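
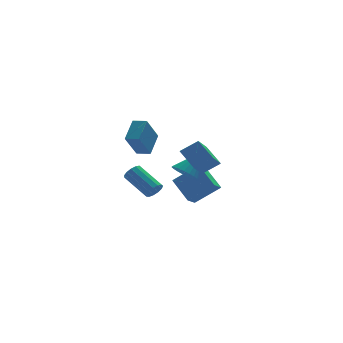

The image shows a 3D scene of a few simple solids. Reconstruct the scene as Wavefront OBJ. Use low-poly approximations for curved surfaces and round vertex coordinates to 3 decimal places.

v -4.046 -0.766 1.106
v -4.883 -1.426 2.593
v -3.302 0.282 1.99
v -4.14 -0.378 3.477
v -3.4 -1.322 1.223
v -4.238 -1.982 2.71
v -2.657 -0.274 2.107
v -3.494 -0.934 3.594
v -1.367 -1.13 -0.631
v -0.794 -0.882 -1.252
v -0.093 -0.61 0.751
v -0.983 -0.574 -1.194
v -1.238 -0.361 -1.039
v -1.515 -0.282 -0.814
v -1.766 -0.349 -0.557
v -1.949 -0.552 -0.313
v -2.03 -0.854 -0.123
v -1.998 -1.204 -0.022
v -1.856 -1.541 -0.026
v -1.629 -1.807 -0.134
v -1.357 -1.956 -0.329
v -1.087 -1.963 -0.575
v -0.865 -1.825 -0.832
v -0.73 -1.567 -1.053
v -0.705 -1.233 -1.202
v -1.177 -3.728 0.428
v -2.102 -5.158 1.551
v -1.665 -2.704 1.331
v -2.59 -4.134 2.453
v -0.17 -3.846 1.107
v -1.095 -5.276 2.229
v -0.658 -2.822 2.009
v -1.583 -4.252 3.132
v -2.164 2.156 -3.318
v -1.611 2.306 -3.057
v -2.502 3.834 -2.041
v -3.056 3.684 -2.302
v -1.633 2.493 -3.358
v -2.525 4.021 -2.342
v -1.824 2.573 -3.646
v -2.716 4.101 -2.63
v -2.123 2.52 -3.83
v -3.015 4.048 -2.814
v -2.435 2.353 -3.852
v -3.327 3.88 -2.836
v -2.661 2.122 -3.703
v -3.553 3.65 -2.688
v -2.729 1.903 -3.433
v -3.621 3.431 -2.417
v -2.618 1.764 -3.126
v -3.51 3.291 -2.11
v -2.363 1.749 -2.88
v -3.254 3.277 -1.864
v -2.044 1.864 -2.773
v -2.936 3.392 -1.757
v -1.764 2.071 -2.839
v -2.656 3.599 -1.823
v -0.609 0.732 -3.67
v -1.089 2.162 -2.616
v 0.006 1.338 -4.213
v -0.474 2.768 -3.159
v 0.854 0.332 -2.461
v 0.374 1.762 -1.407
v 1.469 0.938 -3.004
v 0.989 2.368 -1.95
f 2 4 1
f 5 2 1
f 1 4 3
f 3 5 1
f 2 8 4
f 6 2 5
f 6 8 2
f 4 8 3
f 7 5 3
f 3 8 7
f 7 6 5
f 8 6 7
f 10 9 12
f 10 12 11
f 12 9 13
f 12 13 11
f 13 9 14
f 13 14 11
f 14 9 15
f 14 15 11
f 15 9 16
f 15 16 11
f 16 9 17
f 16 17 11
f 17 9 18
f 17 18 11
f 18 9 19
f 18 19 11
f 19 9 20
f 19 20 11
f 20 9 21
f 20 21 11
f 21 9 22
f 21 22 11
f 22 9 23
f 22 23 11
f 23 9 24
f 23 24 11
f 24 9 25
f 24 25 11
f 25 9 10
f 25 10 11
f 27 29 26
f 30 27 26
f 26 29 28
f 28 30 26
f 27 33 29
f 31 27 30
f 31 33 27
f 29 33 28
f 32 30 28
f 28 33 32
f 32 31 30
f 33 31 32
f 35 34 38
f 35 38 36
f 36 38 39
f 36 39 37
f 38 34 40
f 38 40 39
f 39 40 41
f 39 41 37
f 40 34 42
f 40 42 41
f 41 42 43
f 41 43 37
f 42 34 44
f 42 44 43
f 43 44 45
f 43 45 37
f 44 34 46
f 44 46 45
f 45 46 47
f 45 47 37
f 46 34 48
f 46 48 47
f 47 48 49
f 47 49 37
f 48 34 50
f 48 50 49
f 49 50 51
f 49 51 37
f 50 34 52
f 50 52 51
f 51 52 53
f 51 53 37
f 52 34 54
f 52 54 53
f 53 54 55
f 53 55 37
f 54 34 56
f 54 56 55
f 55 56 57
f 55 57 37
f 56 34 35
f 56 35 57
f 57 35 36
f 57 36 37
f 59 61 58
f 62 59 58
f 58 61 60
f 60 62 58
f 59 65 61
f 63 59 62
f 63 65 59
f 61 65 60
f 64 62 60
f 60 65 64
f 64 63 62
f 65 63 64



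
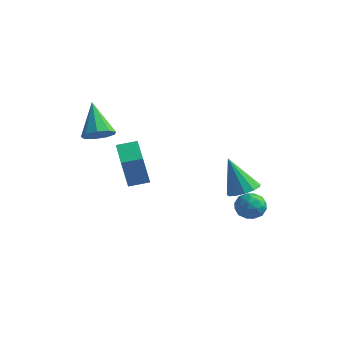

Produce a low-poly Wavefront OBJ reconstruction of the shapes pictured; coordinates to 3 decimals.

v 2.484 3.162 -1.975
v 3.281 3.454 -2.047
v 2.739 2.226 -2.953
v 3.536 2.518 -3.025
v 3.296 2.104 -2.321
v 3.139 2.683 -1.716
v 2.881 2.997 -3.284
v 2.724 3.576 -2.679
v 3.527 3.352 -2.856
v 3.783 2.8 -2.261
v 2.237 2.88 -2.739
v 2.493 2.328 -2.144
v 2.861 3.391 -1.925
v 3.159 2.289 -3.075
v 3.019 2.046 -2.661
v 3.487 2.218 -2.703
v 2.777 2.937 -1.73
v 3.245 3.109 -1.773
v 3.254 2.315 -1.934
v 2.775 2.571 -3.227
v 3.243 2.743 -3.27
v 2.533 3.462 -2.297
v 3.001 3.634 -2.339
v 2.766 3.365 -3.066
v 3.473 3.502 -2.443
v 3.623 2.952 -3.018
v 3.238 3.234 -3.17
v 3.146 3.574 -2.815
v 3.624 3.177 -2.093
v 3.773 2.627 -2.668
v 3.632 2.384 -2.254
v 3.54 2.724 -1.899
v 3.768 3.118 -2.569
v 2.247 3.053 -2.332
v 2.396 2.503 -2.907
v 2.48 2.956 -3.101
v 2.388 3.296 -2.746
v 2.397 2.728 -1.982
v 2.547 2.178 -2.557
v 2.874 2.106 -2.185
v 2.782 2.446 -1.83
v 2.252 2.562 -2.431
v -0.962 -2.009 0.874
v -1.136 -2.298 2.469
v -0.241 -1.303 1.081
v -0.415 -1.592 2.675
v 0.555 -3.528 0.765
v 0.381 -3.817 2.359
v 1.276 -2.822 0.971
v 1.102 -3.111 2.566
v -1.826 -2.714 3.103
v -1.148 -2.275 3.335
v -2.894 -1.886 4.657
v -1.459 -1.972 2.959
v -1.942 -2.016 2.651
v -2.37 -2.386 2.554
v -2.544 -2.91 2.714
v -2.381 -3.342 3.056
v -1.958 -3.48 3.42
v -1.474 -3.26 3.636
v -1.154 -2.784 3.602
v 3.573 1.439 -0.626
v 4.324 1.198 -0.284
v 2.687 1.361 1.266
v 4.316 1.682 -0.267
v 4.072 2.089 -0.365
v 3.67 2.29 -0.545
v 3.237 2.22 -0.751
v 2.91 1.903 -0.917
v 2.794 1.438 -0.991
v 2.926 0.974 -0.948
v 3.262 0.657 -0.803
v 3.698 0.588 -0.602
v 4.094 0.79 -0.408
f 1 38 17
f 38 12 41
f 17 41 6
f 38 41 17
f 1 17 13
f 17 6 18
f 13 18 2
f 17 18 13
f 1 13 22
f 13 2 23
f 22 23 8
f 13 23 22
f 1 22 34
f 22 8 37
f 34 37 11
f 22 37 34
f 1 34 38
f 34 11 42
f 38 42 12
f 34 42 38
f 2 18 29
f 18 6 32
f 29 32 10
f 18 32 29
f 6 41 19
f 41 12 40
f 19 40 5
f 41 40 19
f 12 42 39
f 42 11 35
f 39 35 3
f 42 35 39
f 11 37 36
f 37 8 24
f 36 24 7
f 37 24 36
f 8 23 28
f 23 2 25
f 28 25 9
f 23 25 28
f 4 30 16
f 30 10 31
f 16 31 5
f 30 31 16
f 4 16 14
f 16 5 15
f 14 15 3
f 16 15 14
f 4 14 21
f 14 3 20
f 21 20 7
f 14 20 21
f 4 21 26
f 21 7 27
f 26 27 9
f 21 27 26
f 4 26 30
f 26 9 33
f 30 33 10
f 26 33 30
f 5 31 19
f 31 10 32
f 19 32 6
f 31 32 19
f 3 15 39
f 15 5 40
f 39 40 12
f 15 40 39
f 7 20 36
f 20 3 35
f 36 35 11
f 20 35 36
f 9 27 28
f 27 7 24
f 28 24 8
f 27 24 28
f 10 33 29
f 33 9 25
f 29 25 2
f 33 25 29
f 44 46 43
f 47 44 43
f 43 46 45
f 45 47 43
f 44 50 46
f 48 44 47
f 48 50 44
f 46 50 45
f 49 47 45
f 45 50 49
f 49 48 47
f 50 48 49
f 52 51 54
f 52 54 53
f 54 51 55
f 54 55 53
f 55 51 56
f 55 56 53
f 56 51 57
f 56 57 53
f 57 51 58
f 57 58 53
f 58 51 59
f 58 59 53
f 59 51 60
f 59 60 53
f 60 51 61
f 60 61 53
f 61 51 52
f 61 52 53
f 63 62 65
f 63 65 64
f 65 62 66
f 65 66 64
f 66 62 67
f 66 67 64
f 67 62 68
f 67 68 64
f 68 62 69
f 68 69 64
f 69 62 70
f 69 70 64
f 70 62 71
f 70 71 64
f 71 62 72
f 71 72 64
f 72 62 73
f 72 73 64
f 73 62 74
f 73 74 64
f 74 62 63
f 74 63 64



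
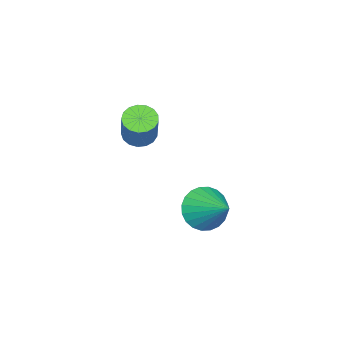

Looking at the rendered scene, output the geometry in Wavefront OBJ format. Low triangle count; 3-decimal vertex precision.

v -3.526 -2.694 1.982
v -2.986 -2.535 1.533
v -1.854 -1.988 3.089
v -2.394 -2.146 3.538
v -3.162 -2.24 1.558
v -2.03 -1.693 3.114
v -3.422 -2.049 1.68
v -2.29 -1.501 3.235
v -3.705 -2.005 1.871
v -2.574 -1.458 3.426
v -3.948 -2.12 2.087
v -2.816 -1.572 3.643
v -4.093 -2.365 2.28
v -2.962 -1.818 3.835
v -4.109 -2.686 2.404
v -2.978 -2.139 3.96
v -3.991 -3.009 2.432
v -2.86 -2.462 3.987
v -3.767 -3.259 2.357
v -2.635 -2.712 3.912
v -3.487 -3.38 2.195
v -2.355 -2.833 3.751
v -3.216 -3.344 1.986
v -2.085 -2.796 3.541
v -3.016 -3.158 1.775
v -1.885 -2.611 3.331
v -2.933 -2.866 1.612
v -1.801 -2.319 3.167
v -3.377 0.167 -1.598
v -2.69 -0.54 -1.158
v -2.543 1.513 -0.742
v -2.487 -0.439 -1.513
v -2.421 -0.246 -1.882
v -2.499 0.01 -2.207
v -2.712 0.29 -2.44
v -3.026 0.551 -2.544
v -3.393 0.754 -2.505
v -3.758 0.867 -2.327
v -4.065 0.874 -2.038
v -4.267 0.773 -1.683
v -4.334 0.58 -1.314
v -4.255 0.324 -0.989
v -4.043 0.044 -0.756
v -3.729 -0.217 -0.652
v -3.361 -0.419 -0.691
v -2.997 -0.533 -0.869
f 2 1 5
f 2 5 3
f 3 5 6
f 3 6 4
f 5 1 7
f 5 7 6
f 6 7 8
f 6 8 4
f 7 1 9
f 7 9 8
f 8 9 10
f 8 10 4
f 9 1 11
f 9 11 10
f 10 11 12
f 10 12 4
f 11 1 13
f 11 13 12
f 12 13 14
f 12 14 4
f 13 1 15
f 13 15 14
f 14 15 16
f 14 16 4
f 15 1 17
f 15 17 16
f 16 17 18
f 16 18 4
f 17 1 19
f 17 19 18
f 18 19 20
f 18 20 4
f 19 1 21
f 19 21 20
f 20 21 22
f 20 22 4
f 21 1 23
f 21 23 22
f 22 23 24
f 22 24 4
f 23 1 25
f 23 25 24
f 24 25 26
f 24 26 4
f 25 1 27
f 25 27 26
f 26 27 28
f 26 28 4
f 27 1 2
f 27 2 28
f 28 2 3
f 28 3 4
f 30 29 32
f 30 32 31
f 32 29 33
f 32 33 31
f 33 29 34
f 33 34 31
f 34 29 35
f 34 35 31
f 35 29 36
f 35 36 31
f 36 29 37
f 36 37 31
f 37 29 38
f 37 38 31
f 38 29 39
f 38 39 31
f 39 29 40
f 39 40 31
f 40 29 41
f 40 41 31
f 41 29 42
f 41 42 31
f 42 29 43
f 42 43 31
f 43 29 44
f 43 44 31
f 44 29 45
f 44 45 31
f 45 29 46
f 45 46 31
f 46 29 30
f 46 30 31



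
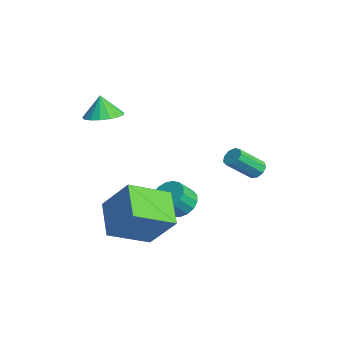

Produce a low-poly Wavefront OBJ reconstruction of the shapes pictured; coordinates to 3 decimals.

v 1.242 -2.267 -3.822
v -0.433 -2.134 -2.793
v 0.852 -0.304 -4.711
v -0.823 -0.171 -3.683
v 2.303 -1.329 -2.217
v 0.628 -1.196 -1.189
v 1.913 0.634 -3.107
v 0.238 0.767 -2.078
v -1.299 1.593 -3.621
v -0.923 1.097 -4.228
v -0.624 0.391 -3.467
v -1.001 0.887 -2.859
v -0.619 1.355 -4.108
v -0.32 0.65 -3.347
v -0.471 1.668 -3.876
v -0.172 0.962 -3.115
v -0.513 1.963 -3.586
v -0.214 1.258 -2.824
v -0.735 2.174 -3.303
v -0.436 1.468 -2.542
v -1.086 2.251 -3.094
v -0.788 1.546 -2.332
v -1.487 2.178 -3.005
v -1.188 1.472 -2.243
v -1.844 1.97 -3.057
v -1.545 1.265 -2.296
v -2.076 1.676 -3.238
v -1.778 0.971 -2.477
v -2.131 1.363 -3.507
v -1.832 0.658 -2.746
v -1.995 1.103 -3.802
v -1.696 0.397 -3.041
v -1.7 0.954 -4.055
v -1.401 0.249 -3.294
v -1.313 0.952 -4.209
v -1.014 0.247 -3.448
v 0.268 4.584 -1.092
v 0.587 4.898 -0.809
v 0.832 3.71 0.235
v 0.512 3.396 -0.048
v 0.246 4.931 -0.692
v 0.49 3.743 0.352
v -0.085 4.801 -0.762
v 0.159 3.613 0.282
v -0.251 4.57 -0.986
v -0.007 3.382 0.057
v -0.174 4.345 -1.26
v 0.07 3.157 -0.216
v 0.109 4.232 -1.455
v 0.354 3.044 -0.412
v 0.467 4.284 -1.48
v 0.712 3.096 -0.437
v 0.732 4.476 -1.324
v 0.976 3.288 -0.28
v 0.779 4.719 -1.058
v 1.024 3.531 -0.015
v -3.342 -1.48 1.247
v -2.6 -0.933 1.432
v -3.558 -1.58 2.413
v -2.941 -0.642 1.394
v -3.374 -0.543 1.322
v -3.799 -0.659 1.233
v -4.12 -0.963 1.147
v -4.263 -1.385 1.084
v -4.194 -1.829 1.059
v -3.93 -2.193 1.076
v -3.532 -2.393 1.133
v -3.089 -2.385 1.216
v -2.705 -2.169 1.306
v -2.467 -1.795 1.382
v -2.429 -1.349 1.428
f 2 4 1
f 5 2 1
f 1 4 3
f 3 5 1
f 2 8 4
f 6 2 5
f 6 8 2
f 4 8 3
f 7 5 3
f 3 8 7
f 7 6 5
f 8 6 7
f 10 9 13
f 10 13 11
f 11 13 14
f 11 14 12
f 13 9 15
f 13 15 14
f 14 15 16
f 14 16 12
f 15 9 17
f 15 17 16
f 16 17 18
f 16 18 12
f 17 9 19
f 17 19 18
f 18 19 20
f 18 20 12
f 19 9 21
f 19 21 20
f 20 21 22
f 20 22 12
f 21 9 23
f 21 23 22
f 22 23 24
f 22 24 12
f 23 9 25
f 23 25 24
f 24 25 26
f 24 26 12
f 25 9 27
f 25 27 26
f 26 27 28
f 26 28 12
f 27 9 29
f 27 29 28
f 28 29 30
f 28 30 12
f 29 9 31
f 29 31 30
f 30 31 32
f 30 32 12
f 31 9 33
f 31 33 32
f 32 33 34
f 32 34 12
f 33 9 35
f 33 35 34
f 34 35 36
f 34 36 12
f 35 9 10
f 35 10 36
f 36 10 11
f 36 11 12
f 38 37 41
f 38 41 39
f 39 41 42
f 39 42 40
f 41 37 43
f 41 43 42
f 42 43 44
f 42 44 40
f 43 37 45
f 43 45 44
f 44 45 46
f 44 46 40
f 45 37 47
f 45 47 46
f 46 47 48
f 46 48 40
f 47 37 49
f 47 49 48
f 48 49 50
f 48 50 40
f 49 37 51
f 49 51 50
f 50 51 52
f 50 52 40
f 51 37 53
f 51 53 52
f 52 53 54
f 52 54 40
f 53 37 55
f 53 55 54
f 54 55 56
f 54 56 40
f 55 37 38
f 55 38 56
f 56 38 39
f 56 39 40
f 58 57 60
f 58 60 59
f 60 57 61
f 60 61 59
f 61 57 62
f 61 62 59
f 62 57 63
f 62 63 59
f 63 57 64
f 63 64 59
f 64 57 65
f 64 65 59
f 65 57 66
f 65 66 59
f 66 57 67
f 66 67 59
f 67 57 68
f 67 68 59
f 68 57 69
f 68 69 59
f 69 57 70
f 69 70 59
f 70 57 71
f 70 71 59
f 71 57 58
f 71 58 59



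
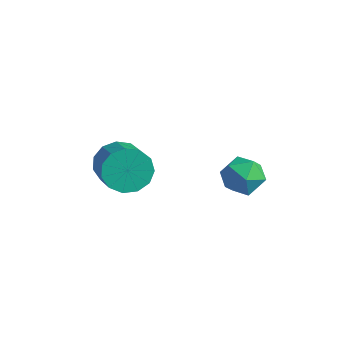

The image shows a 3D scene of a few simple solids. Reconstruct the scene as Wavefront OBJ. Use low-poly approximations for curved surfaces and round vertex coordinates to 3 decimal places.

v 1.337 2.464 -1.835
v 1.528 2.155 -2.451
v 1.092 1.425 -1.389
v 1.283 1.116 -2.005
v 1.778 1.423 -1.591
v 1.93 2.065 -1.866
v 0.69 1.515 -1.974
v 0.842 2.157 -2.249
v 1.128 1.568 -2.537
v 1.8 1.512 -2.3
v 0.82 2.068 -1.54
v 1.492 2.012 -1.303
v -0.826 -0.885 -1.09
v -0.433 -0.895 -1.706
v 0.558 -1.464 -1.065
v 0.166 -1.455 -0.45
v -0.348 -0.538 -1.519
v 0.643 -1.107 -0.879
v -0.415 -0.291 -1.197
v 0.576 -0.86 -0.557
v -0.612 -0.233 -0.841
v 0.379 -0.802 -0.2
v -0.877 -0.383 -0.563
v 0.114 -0.952 0.077
v -1.126 -0.692 -0.454
v -0.134 -1.261 0.187
v -1.279 -1.062 -0.546
v -0.288 -1.631 0.095
v -1.288 -1.376 -0.811
v -0.297 -1.945 -0.17
v -1.15 -1.535 -1.165
v -0.159 -2.104 -0.524
v -0.91 -1.487 -1.495
v 0.081 -2.056 -0.854
v -0.642 -1.249 -1.696
v 0.349 -1.818 -1.056
f 1 12 6
f 1 6 2
f 1 2 8
f 1 8 11
f 1 11 12
f 2 6 10
f 6 12 5
f 12 11 3
f 11 8 7
f 8 2 9
f 4 10 5
f 4 5 3
f 4 3 7
f 4 7 9
f 4 9 10
f 5 10 6
f 3 5 12
f 7 3 11
f 9 7 8
f 10 9 2
f 14 13 17
f 14 17 15
f 15 17 18
f 15 18 16
f 17 13 19
f 17 19 18
f 18 19 20
f 18 20 16
f 19 13 21
f 19 21 20
f 20 21 22
f 20 22 16
f 21 13 23
f 21 23 22
f 22 23 24
f 22 24 16
f 23 13 25
f 23 25 24
f 24 25 26
f 24 26 16
f 25 13 27
f 25 27 26
f 26 27 28
f 26 28 16
f 27 13 29
f 27 29 28
f 28 29 30
f 28 30 16
f 29 13 31
f 29 31 30
f 30 31 32
f 30 32 16
f 31 13 33
f 31 33 32
f 32 33 34
f 32 34 16
f 33 13 35
f 33 35 34
f 34 35 36
f 34 36 16
f 35 13 14
f 35 14 36
f 36 14 15
f 36 15 16



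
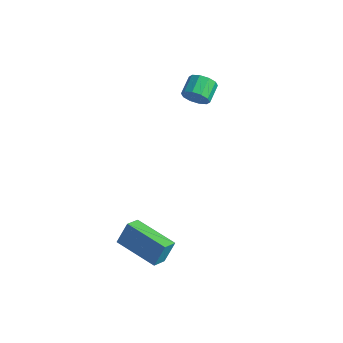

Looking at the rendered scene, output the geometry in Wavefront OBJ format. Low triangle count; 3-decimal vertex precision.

v -2.296 2.913 3.676
v -1.965 3.287 3.199
v -2.333 4.16 3.628
v -2.664 3.787 4.104
v -2.353 3.197 3.049
v -2.722 4.07 3.478
v -2.72 2.998 3.138
v -3.088 3.871 3.567
v -2.925 2.767 3.433
v -3.293 3.641 3.861
v -2.889 2.592 3.82
v -3.258 3.466 4.248
v -2.627 2.54 4.152
v -2.995 3.413 4.581
v -2.238 2.63 4.302
v -2.607 3.503 4.731
v -1.872 2.829 4.213
v -2.24 3.702 4.642
v -1.667 3.059 3.919
v -2.035 3.933 4.347
v -1.702 3.234 3.532
v -2.071 4.108 3.96
v -1.026 -3.26 -1.728
v -0.91 -2.715 -0.71
v -1.2 -2.465 -2.134
v -1.084 -1.92 -1.117
v 1.044 -3 -2.103
v 1.16 -2.455 -1.086
v 0.87 -2.205 -2.51
v 0.986 -1.66 -1.492
f 2 1 5
f 2 5 3
f 3 5 6
f 3 6 4
f 5 1 7
f 5 7 6
f 6 7 8
f 6 8 4
f 7 1 9
f 7 9 8
f 8 9 10
f 8 10 4
f 9 1 11
f 9 11 10
f 10 11 12
f 10 12 4
f 11 1 13
f 11 13 12
f 12 13 14
f 12 14 4
f 13 1 15
f 13 15 14
f 14 15 16
f 14 16 4
f 15 1 17
f 15 17 16
f 16 17 18
f 16 18 4
f 17 1 19
f 17 19 18
f 18 19 20
f 18 20 4
f 19 1 21
f 19 21 20
f 20 21 22
f 20 22 4
f 21 1 2
f 21 2 22
f 22 2 3
f 22 3 4
f 24 26 23
f 27 24 23
f 23 26 25
f 25 27 23
f 24 30 26
f 28 24 27
f 28 30 24
f 26 30 25
f 29 27 25
f 25 30 29
f 29 28 27
f 30 28 29



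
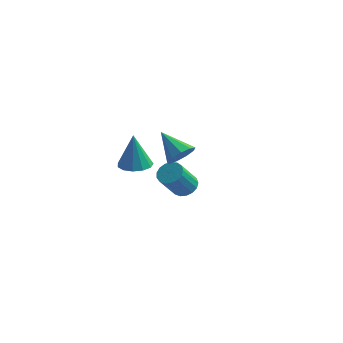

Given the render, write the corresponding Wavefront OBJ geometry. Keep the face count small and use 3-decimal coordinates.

v -0.977 3.499 -3.511
v -0.445 3.102 -3.6
v -0.851 2.264 -2.299
v -1.383 2.661 -2.209
v -0.334 3.338 -3.414
v -0.74 2.5 -2.112
v -0.37 3.611 -3.249
v -0.776 2.773 -1.948
v -0.546 3.858 -3.145
v -0.952 3.021 -1.844
v -0.82 4.023 -3.124
v -1.226 3.186 -1.823
v -1.13 4.068 -3.192
v -1.536 3.23 -1.891
v -1.405 3.982 -3.333
v -1.811 3.145 -2.032
v -1.582 3.786 -3.515
v -1.988 2.949 -2.213
v -1.621 3.524 -3.695
v -2.027 2.686 -2.394
v -1.512 3.256 -3.834
v -1.917 2.419 -2.532
v -1.28 3.044 -3.898
v -1.686 2.206 -2.597
v -0.979 2.936 -3.874
v -1.385 2.098 -2.572
v -0.678 2.957 -3.766
v -1.084 2.119 -2.465
v -1.311 -1.37 0.896
v -0.881 -0.732 0.878
v -1.449 -1.23 2.604
v -1.292 -0.603 0.834
v -1.71 -0.717 0.81
v -2.001 -1.039 0.813
v -2.074 -1.466 0.842
v -1.904 -1.862 0.888
v -1.546 -2.102 0.937
v -1.113 -2.11 0.972
v -0.744 -1.883 0.983
v -0.555 -1.493 0.967
v -0.606 -1.064 0.927
v 1.104 -2.144 2.533
v 1.52 -2.182 3.107
v -0.024 -1.616 3.387
v 1.566 -1.746 2.898
v 1.395 -1.496 2.518
v 1.088 -1.549 2.145
v 0.789 -1.88 1.954
v 0.637 -2.334 2.034
v 0.703 -2.699 2.347
v 0.957 -2.804 2.747
v 1.28 -2.6 3.047
f 2 1 5
f 2 5 3
f 3 5 6
f 3 6 4
f 5 1 7
f 5 7 6
f 6 7 8
f 6 8 4
f 7 1 9
f 7 9 8
f 8 9 10
f 8 10 4
f 9 1 11
f 9 11 10
f 10 11 12
f 10 12 4
f 11 1 13
f 11 13 12
f 12 13 14
f 12 14 4
f 13 1 15
f 13 15 14
f 14 15 16
f 14 16 4
f 15 1 17
f 15 17 16
f 16 17 18
f 16 18 4
f 17 1 19
f 17 19 18
f 18 19 20
f 18 20 4
f 19 1 21
f 19 21 20
f 20 21 22
f 20 22 4
f 21 1 23
f 21 23 22
f 22 23 24
f 22 24 4
f 23 1 25
f 23 25 24
f 24 25 26
f 24 26 4
f 25 1 27
f 25 27 26
f 26 27 28
f 26 28 4
f 27 1 2
f 27 2 28
f 28 2 3
f 28 3 4
f 30 29 32
f 30 32 31
f 32 29 33
f 32 33 31
f 33 29 34
f 33 34 31
f 34 29 35
f 34 35 31
f 35 29 36
f 35 36 31
f 36 29 37
f 36 37 31
f 37 29 38
f 37 38 31
f 38 29 39
f 38 39 31
f 39 29 40
f 39 40 31
f 40 29 41
f 40 41 31
f 41 29 30
f 41 30 31
f 43 42 45
f 43 45 44
f 45 42 46
f 45 46 44
f 46 42 47
f 46 47 44
f 47 42 48
f 47 48 44
f 48 42 49
f 48 49 44
f 49 42 50
f 49 50 44
f 50 42 51
f 50 51 44
f 51 42 52
f 51 52 44
f 52 42 43
f 52 43 44



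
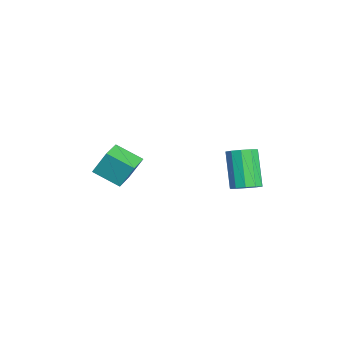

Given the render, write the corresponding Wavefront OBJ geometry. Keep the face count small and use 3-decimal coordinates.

v 3.95 2.473 -2.642
v 4.443 1.937 -2.334
v 3.202 1.812 -0.57
v 2.71 2.347 -0.878
v 4.595 2.38 -2.195
v 3.355 2.255 -0.431
v 4.501 2.858 -2.227
v 3.261 2.733 -0.463
v 4.197 3.189 -2.418
v 2.956 3.064 -0.654
v 3.798 3.246 -2.694
v 2.558 3.121 -0.93
v 3.458 3.008 -2.95
v 2.217 2.883 -1.186
v 3.305 2.565 -3.089
v 2.065 2.44 -1.325
v 3.399 2.087 -3.057
v 2.159 1.962 -1.293
v 3.704 1.756 -2.866
v 2.463 1.631 -1.102
v 4.102 1.699 -2.59
v 2.862 1.574 -0.826
v 0.09 -4.197 -3.091
v 0.133 -3.506 -1.817
v 0.653 -2.898 -3.815
v 0.696 -2.206 -2.541
v 1.464 -4.674 -2.879
v 1.507 -3.982 -1.605
v 2.027 -3.374 -3.603
v 2.07 -2.683 -2.329
f 2 1 5
f 2 5 3
f 3 5 6
f 3 6 4
f 5 1 7
f 5 7 6
f 6 7 8
f 6 8 4
f 7 1 9
f 7 9 8
f 8 9 10
f 8 10 4
f 9 1 11
f 9 11 10
f 10 11 12
f 10 12 4
f 11 1 13
f 11 13 12
f 12 13 14
f 12 14 4
f 13 1 15
f 13 15 14
f 14 15 16
f 14 16 4
f 15 1 17
f 15 17 16
f 16 17 18
f 16 18 4
f 17 1 19
f 17 19 18
f 18 19 20
f 18 20 4
f 19 1 21
f 19 21 20
f 20 21 22
f 20 22 4
f 21 1 2
f 21 2 22
f 22 2 3
f 22 3 4
f 24 26 23
f 27 24 23
f 23 26 25
f 25 27 23
f 24 30 26
f 28 24 27
f 28 30 24
f 26 30 25
f 29 27 25
f 25 30 29
f 29 28 27
f 30 28 29



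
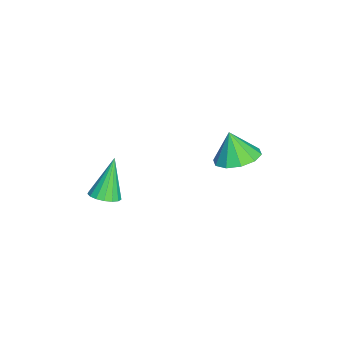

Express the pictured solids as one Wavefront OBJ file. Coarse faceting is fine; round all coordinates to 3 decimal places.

v -3.458 1.629 -3.312
v -2.843 0.724 -3.424
v -3.822 1.211 -1.928
v -2.448 1.216 -3.171
v -2.439 1.866 -2.972
v -2.819 2.426 -2.902
v -3.443 2.681 -2.99
v -4.073 2.534 -3.2
v -4.468 2.042 -3.452
v -4.477 1.392 -3.651
v -4.097 0.833 -3.721
v -3.473 0.577 -3.634
v -0.599 -3.819 -3.845
v -0.005 -4.085 -3.493
v -1.521 -3.481 -2.035
v 0.063 -3.739 -3.523
v -0.021 -3.411 -3.627
v -0.237 -3.176 -3.781
v -0.536 -3.089 -3.95
v -0.85 -3.169 -4.094
v -1.105 -3.397 -4.182
v -1.245 -3.723 -4.193
v -1.237 -4.07 -4.124
v -1.082 -4.36 -3.991
v -0.817 -4.525 -3.825
v -0.502 -4.529 -3.664
v -0.209 -4.371 -3.544
f 2 1 4
f 2 4 3
f 4 1 5
f 4 5 3
f 5 1 6
f 5 6 3
f 6 1 7
f 6 7 3
f 7 1 8
f 7 8 3
f 8 1 9
f 8 9 3
f 9 1 10
f 9 10 3
f 10 1 11
f 10 11 3
f 11 1 12
f 11 12 3
f 12 1 2
f 12 2 3
f 14 13 16
f 14 16 15
f 16 13 17
f 16 17 15
f 17 13 18
f 17 18 15
f 18 13 19
f 18 19 15
f 19 13 20
f 19 20 15
f 20 13 21
f 20 21 15
f 21 13 22
f 21 22 15
f 22 13 23
f 22 23 15
f 23 13 24
f 23 24 15
f 24 13 25
f 24 25 15
f 25 13 26
f 25 26 15
f 26 13 27
f 26 27 15
f 27 13 14
f 27 14 15



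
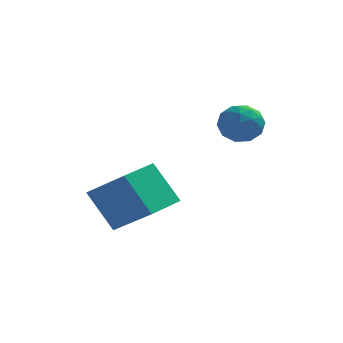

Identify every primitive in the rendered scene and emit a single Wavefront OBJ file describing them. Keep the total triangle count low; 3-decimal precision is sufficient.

v 2.438 -0.131 1.404
v 3.077 0.456 1.497
v 3.203 -1.076 2.123
v 3.842 -0.489 2.216
v 3.084 -0.38 2.635
v 2.611 0.204 2.191
v 3.669 -0.824 1.429
v 3.196 -0.24 0.985
v 3.837 0.028 1.513
v 3.476 0.303 2.258
v 2.804 -0.923 1.362
v 2.443 -0.648 2.107
v 2.69 0.245 1.388
v 3.59 -0.865 2.232
v 3.144 -0.802 2.479
v 3.52 -0.456 2.533
v 2.417 0.097 1.796
v 2.792 0.442 1.85
v 2.796 -0.049 2.519
v 3.488 -1.062 1.77
v 3.863 -0.717 1.824
v 2.76 -0.164 1.087
v 3.136 0.182 1.141
v 3.484 -0.571 1.101
v 3.513 0.339 1.452
v 3.962 -0.216 1.874
v 3.861 -0.413 1.411
v 3.583 -0.07 1.15
v 3.3 0.5 1.89
v 3.75 -0.055 2.312
v 3.305 0.009 2.558
v 3.027 0.352 2.298
v 3.747 0.249 1.899
v 2.53 -0.565 1.308
v 2.98 -1.12 1.73
v 3.253 -0.972 1.322
v 2.975 -0.629 1.062
v 2.318 -0.404 1.746
v 2.767 -0.959 2.168
v 2.697 -0.55 2.47
v 2.419 -0.207 2.209
v 2.533 -0.869 1.721
v -0.688 -3.878 -1.936
v -1.664 -3.409 -0.461
v 0.052 -2.494 -1.887
v -0.924 -2.025 -0.411
v 0.724 -4.675 -0.749
v -0.252 -4.206 0.727
v 1.464 -3.291 -0.699
v 0.488 -2.822 0.776
f 1 38 17
f 38 12 41
f 17 41 6
f 38 41 17
f 1 17 13
f 17 6 18
f 13 18 2
f 17 18 13
f 1 13 22
f 13 2 23
f 22 23 8
f 13 23 22
f 1 22 34
f 22 8 37
f 34 37 11
f 22 37 34
f 1 34 38
f 34 11 42
f 38 42 12
f 34 42 38
f 2 18 29
f 18 6 32
f 29 32 10
f 18 32 29
f 6 41 19
f 41 12 40
f 19 40 5
f 41 40 19
f 12 42 39
f 42 11 35
f 39 35 3
f 42 35 39
f 11 37 36
f 37 8 24
f 36 24 7
f 37 24 36
f 8 23 28
f 23 2 25
f 28 25 9
f 23 25 28
f 4 30 16
f 30 10 31
f 16 31 5
f 30 31 16
f 4 16 14
f 16 5 15
f 14 15 3
f 16 15 14
f 4 14 21
f 14 3 20
f 21 20 7
f 14 20 21
f 4 21 26
f 21 7 27
f 26 27 9
f 21 27 26
f 4 26 30
f 26 9 33
f 30 33 10
f 26 33 30
f 5 31 19
f 31 10 32
f 19 32 6
f 31 32 19
f 3 15 39
f 15 5 40
f 39 40 12
f 15 40 39
f 7 20 36
f 20 3 35
f 36 35 11
f 20 35 36
f 9 27 28
f 27 7 24
f 28 24 8
f 27 24 28
f 10 33 29
f 33 9 25
f 29 25 2
f 33 25 29
f 44 46 43
f 47 44 43
f 43 46 45
f 45 47 43
f 44 50 46
f 48 44 47
f 48 50 44
f 46 50 45
f 49 47 45
f 45 50 49
f 49 48 47
f 50 48 49



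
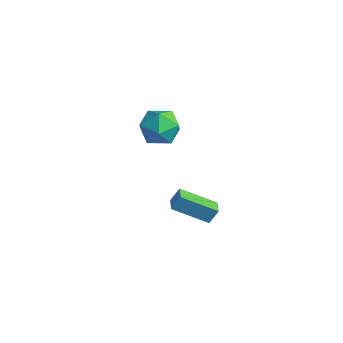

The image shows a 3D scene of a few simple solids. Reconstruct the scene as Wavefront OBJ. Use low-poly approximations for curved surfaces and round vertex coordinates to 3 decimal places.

v -2.263 2.354 1.661
v -1.772 1.836 2.598
v -3.628 1.024 1.642
v -3.137 0.506 2.579
v -3.655 1.558 2.691
v -2.811 2.38 2.703
v -2.589 0.48 1.537
v -1.745 1.302 1.549
v -1.973 0.678 2.521
v -2.632 1.345 3.235
v -2.768 1.515 1.005
v -3.427 2.182 1.719
v 3.426 -1.358 1.369
v 2.182 -2.544 2.352
v 3.613 -0.954 2.093
v 2.37 -2.141 3.076
v 4.03 -1.879 1.504
v 2.787 -3.066 2.487
v 4.218 -1.476 2.228
v 2.974 -2.662 3.211
f 1 12 6
f 1 6 2
f 1 2 8
f 1 8 11
f 1 11 12
f 2 6 10
f 6 12 5
f 12 11 3
f 11 8 7
f 8 2 9
f 4 10 5
f 4 5 3
f 4 3 7
f 4 7 9
f 4 9 10
f 5 10 6
f 3 5 12
f 7 3 11
f 9 7 8
f 10 9 2
f 14 16 13
f 17 14 13
f 13 16 15
f 15 17 13
f 14 20 16
f 18 14 17
f 18 20 14
f 16 20 15
f 19 17 15
f 15 20 19
f 19 18 17
f 20 18 19



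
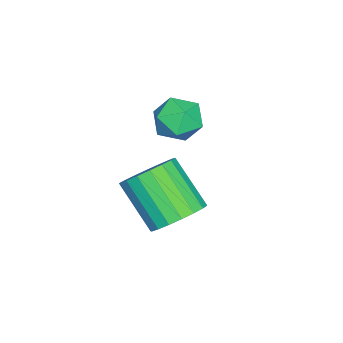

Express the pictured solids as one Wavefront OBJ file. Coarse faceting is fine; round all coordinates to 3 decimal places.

v 1.02 1.736 0.673
v 1.652 2.045 1.266
v 1.012 0.873 2.56
v 0.38 0.564 1.967
v 1.334 2.294 1.334
v 0.694 1.122 2.628
v 0.954 2.432 1.271
v 0.314 1.26 2.565
v 0.587 2.433 1.089
v -0.053 1.26 2.384
v 0.305 2.295 0.826
v -0.335 1.123 2.12
v 0.166 2.047 0.532
v -0.474 0.874 1.826
v 0.195 1.737 0.266
v -0.445 0.564 1.56
v 0.388 1.427 0.08
v -0.252 0.255 1.374
v 0.706 1.178 0.012
v 0.066 0.006 1.306
v 1.086 1.04 0.075
v 0.446 -0.132 1.369
v 1.453 1.04 0.256
v 0.813 -0.133 1.551
v 1.735 1.177 0.52
v 1.095 0.005 1.814
v 1.874 1.426 0.814
v 1.234 0.253 2.108
v 1.845 1.736 1.08
v 1.205 0.563 2.374
v -2.662 1.09 2.826
v -1.821 0.953 3.015
v -2.539 0.267 1.685
v -1.698 0.13 1.874
v -2.32 -0.207 2.384
v -2.397 0.301 3.089
v -1.963 0.919 1.611
v -2.04 1.427 2.316
v -1.389 0.847 2.264
v -1.61 0.152 2.742
v -2.75 1.068 1.958
v -2.971 0.373 2.436
f 2 1 5
f 2 5 3
f 3 5 6
f 3 6 4
f 5 1 7
f 5 7 6
f 6 7 8
f 6 8 4
f 7 1 9
f 7 9 8
f 8 9 10
f 8 10 4
f 9 1 11
f 9 11 10
f 10 11 12
f 10 12 4
f 11 1 13
f 11 13 12
f 12 13 14
f 12 14 4
f 13 1 15
f 13 15 14
f 14 15 16
f 14 16 4
f 15 1 17
f 15 17 16
f 16 17 18
f 16 18 4
f 17 1 19
f 17 19 18
f 18 19 20
f 18 20 4
f 19 1 21
f 19 21 20
f 20 21 22
f 20 22 4
f 21 1 23
f 21 23 22
f 22 23 24
f 22 24 4
f 23 1 25
f 23 25 24
f 24 25 26
f 24 26 4
f 25 1 27
f 25 27 26
f 26 27 28
f 26 28 4
f 27 1 29
f 27 29 28
f 28 29 30
f 28 30 4
f 29 1 2
f 29 2 30
f 30 2 3
f 30 3 4
f 31 42 36
f 31 36 32
f 31 32 38
f 31 38 41
f 31 41 42
f 32 36 40
f 36 42 35
f 42 41 33
f 41 38 37
f 38 32 39
f 34 40 35
f 34 35 33
f 34 33 37
f 34 37 39
f 34 39 40
f 35 40 36
f 33 35 42
f 37 33 41
f 39 37 38
f 40 39 32



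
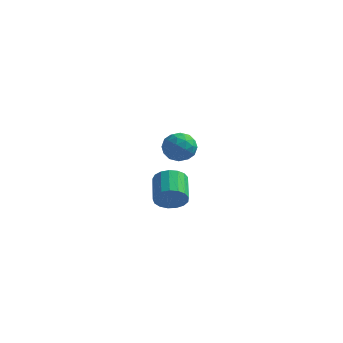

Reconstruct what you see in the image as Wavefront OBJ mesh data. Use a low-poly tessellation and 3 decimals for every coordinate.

v -1.104 3.824 -0.111
v -0.583 2.997 -0.47
v -2.357 3.503 -1.19
v -1.836 2.676 -1.549
v -2.23 2.665 -0.586
v -1.456 2.863 0.081
v -1.484 3.637 -1.741
v -0.71 3.835 -1.074
v -0.818 2.881 -1.477
v -1.28 2.281 -0.763
v -1.66 4.219 -0.897
v -2.122 3.619 -0.183
v -0.733 3.438 -0.196
v -2.207 3.062 -1.464
v -2.438 3.055 -0.898
v -2.132 2.569 -1.109
v -1.247 3.36 0.128
v -0.941 2.874 -0.083
v -1.909 2.679 -0.151
v -1.999 3.626 -1.577
v -1.693 3.14 -1.788
v -0.808 3.931 -0.551
v -0.502 3.445 -0.762
v -1.031 3.821 -1.509
v -0.566 2.884 -0.999
v -1.302 2.696 -1.633
v -1.095 3.261 -1.746
v -0.64 3.377 -1.354
v -0.837 2.531 -0.579
v -1.573 2.343 -1.213
v -1.805 2.337 -0.647
v -1.35 2.453 -0.255
v -0.975 2.464 -1.171
v -1.367 4.157 -0.447
v -2.103 3.969 -1.081
v -1.59 4.047 -1.405
v -1.135 4.163 -1.013
v -1.638 3.804 -0.027
v -2.374 3.616 -0.661
v -2.3 3.123 -0.306
v -1.845 3.239 0.086
v -1.965 4.036 -0.489
v 0.88 -4.112 -0.582
v 1.336 -4.265 0.19
v 0.756 -2.841 0.815
v 0.3 -2.688 0.042
v 1.619 -4.042 -0.055
v 1.038 -2.618 0.57
v 1.732 -3.835 -0.421
v 1.151 -2.411 0.204
v 1.65 -3.692 -0.824
v 1.07 -2.268 -0.2
v 1.392 -3.645 -1.172
v 0.812 -2.221 -0.547
v 1.017 -3.704 -1.385
v 0.436 -2.28 -0.76
v 0.61 -3.858 -1.413
v 0.029 -2.434 -0.788
v 0.265 -4.069 -1.252
v -0.315 -2.645 -0.627
v 0.061 -4.29 -0.937
v -0.519 -2.866 -0.312
v 0.045 -4.471 -0.541
v -0.536 -3.047 0.084
v 0.22 -4.569 -0.154
v -0.361 -3.145 0.471
v 0.546 -4.563 0.134
v -0.034 -3.139 0.759
v 0.949 -4.453 0.258
v 0.369 -3.029 0.883
f 1 38 17
f 38 12 41
f 17 41 6
f 38 41 17
f 1 17 13
f 17 6 18
f 13 18 2
f 17 18 13
f 1 13 22
f 13 2 23
f 22 23 8
f 13 23 22
f 1 22 34
f 22 8 37
f 34 37 11
f 22 37 34
f 1 34 38
f 34 11 42
f 38 42 12
f 34 42 38
f 2 18 29
f 18 6 32
f 29 32 10
f 18 32 29
f 6 41 19
f 41 12 40
f 19 40 5
f 41 40 19
f 12 42 39
f 42 11 35
f 39 35 3
f 42 35 39
f 11 37 36
f 37 8 24
f 36 24 7
f 37 24 36
f 8 23 28
f 23 2 25
f 28 25 9
f 23 25 28
f 4 30 16
f 30 10 31
f 16 31 5
f 30 31 16
f 4 16 14
f 16 5 15
f 14 15 3
f 16 15 14
f 4 14 21
f 14 3 20
f 21 20 7
f 14 20 21
f 4 21 26
f 21 7 27
f 26 27 9
f 21 27 26
f 4 26 30
f 26 9 33
f 30 33 10
f 26 33 30
f 5 31 19
f 31 10 32
f 19 32 6
f 31 32 19
f 3 15 39
f 15 5 40
f 39 40 12
f 15 40 39
f 7 20 36
f 20 3 35
f 36 35 11
f 20 35 36
f 9 27 28
f 27 7 24
f 28 24 8
f 27 24 28
f 10 33 29
f 33 9 25
f 29 25 2
f 33 25 29
f 44 43 47
f 44 47 45
f 45 47 48
f 45 48 46
f 47 43 49
f 47 49 48
f 48 49 50
f 48 50 46
f 49 43 51
f 49 51 50
f 50 51 52
f 50 52 46
f 51 43 53
f 51 53 52
f 52 53 54
f 52 54 46
f 53 43 55
f 53 55 54
f 54 55 56
f 54 56 46
f 55 43 57
f 55 57 56
f 56 57 58
f 56 58 46
f 57 43 59
f 57 59 58
f 58 59 60
f 58 60 46
f 59 43 61
f 59 61 60
f 60 61 62
f 60 62 46
f 61 43 63
f 61 63 62
f 62 63 64
f 62 64 46
f 63 43 65
f 63 65 64
f 64 65 66
f 64 66 46
f 65 43 67
f 65 67 66
f 66 67 68
f 66 68 46
f 67 43 69
f 67 69 68
f 68 69 70
f 68 70 46
f 69 43 44
f 69 44 70
f 70 44 45
f 70 45 46



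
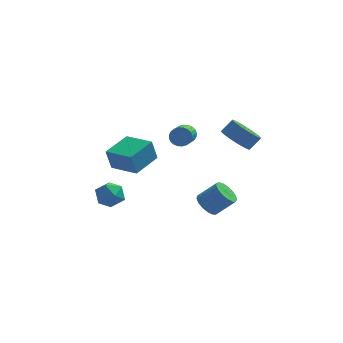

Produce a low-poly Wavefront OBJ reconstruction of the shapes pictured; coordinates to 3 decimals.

v 0.837 0.596 2.767
v 1.178 0.312 2.278
v 0.944 -1.359 3.084
v 0.603 -1.076 3.573
v 1.366 0.367 2.446
v 1.132 -1.305 3.251
v 1.473 0.456 2.662
v 1.239 -1.215 3.468
v 1.484 0.567 2.895
v 1.25 -1.105 3.7
v 1.396 0.681 3.108
v 1.162 -0.99 3.913
v 1.223 0.783 3.269
v 0.989 -0.888 4.074
v 0.991 0.857 3.354
v 0.757 -0.815 4.159
v 0.736 0.89 3.349
v 0.502 -0.781 4.155
v 0.496 0.879 3.256
v 0.262 -0.792 4.062
v 0.308 0.825 3.089
v 0.074 -0.847 3.894
v 0.201 0.735 2.872
v -0.033 -0.936 3.678
v 0.19 0.625 2.64
v -0.044 -1.047 3.445
v 0.278 0.51 2.427
v 0.044 -1.161 3.232
v 0.451 0.408 2.266
v 0.217 -1.263 3.071
v 0.683 0.335 2.181
v 0.449 -1.337 2.986
v 0.938 0.301 2.185
v 0.704 -1.37 2.991
v -2.01 2.538 -1.832
v -2.33 2.465 -0.409
v -3.538 3.715 -2.115
v -3.858 3.643 -0.692
v -0.842 4.137 -1.488
v -1.162 4.065 -0.065
v -2.37 5.315 -1.771
v -2.69 5.242 -0.348
v -4.43 2.242 -3.088
v -3.628 2.757 -2.788
v -3.472 1.203 -3.872
v -2.67 1.718 -3.572
v -3.208 1.2 -2.908
v -3.801 1.843 -2.424
v -3.299 2.117 -4.236
v -3.892 2.76 -3.752
v -2.929 2.679 -3.498
v -2.873 2.113 -2.677
v -4.227 1.847 -3.983
v -4.171 1.281 -3.162
v 3.645 -0.362 2.883
v 4.195 -1.241 2.801
v 4.824 -0.917 3.535
v 4.275 -0.038 3.617
v 4.425 -0.901 2.453
v 5.054 -0.576 3.187
v 4.446 -0.415 2.221
v 5.075 -0.091 2.955
v 4.252 0.084 2.166
v 4.881 0.409 2.9
v 3.896 0.464 2.303
v 4.525 0.788 3.037
v 3.473 0.622 2.595
v 4.102 0.947 3.33
v 3.096 0.517 2.965
v 3.725 0.841 3.699
v 2.866 0.176 3.313
v 3.495 0.501 4.047
v 2.845 -0.309 3.545
v 3.474 0.015 4.279
v 3.039 -0.809 3.6
v 3.668 -0.484 4.334
v 3.395 -1.188 3.463
v 4.024 -0.864 4.197
v 3.818 -1.347 3.17
v 4.447 -1.022 3.905
v 2.084 -3.404 -0.454
v 2.655 -3.473 -1.038
v 3.728 -3.444 0.01
v 3.156 -3.376 0.594
v 2.607 -3.085 -0.999
v 3.68 -3.057 0.049
v 2.439 -2.771 -0.835
v 3.511 -2.742 0.213
v 2.189 -2.601 -0.584
v 3.262 -2.573 0.464
v 1.915 -2.616 -0.303
v 2.988 -2.588 0.745
v 1.68 -2.811 -0.057
v 2.753 -2.783 0.991
v 1.537 -3.142 0.098
v 2.61 -3.114 1.146
v 1.52 -3.533 0.127
v 2.592 -3.505 1.175
v 1.631 -3.895 0.023
v 2.704 -3.866 1.07
v 1.846 -4.144 -0.191
v 2.919 -4.115 0.857
v 2.116 -4.224 -0.465
v 3.189 -4.195 0.583
v 2.378 -4.115 -0.736
v 3.451 -4.087 0.312
v 2.573 -3.845 -0.943
v 3.646 -3.816 0.105
f 2 1 5
f 2 5 3
f 3 5 6
f 3 6 4
f 5 1 7
f 5 7 6
f 6 7 8
f 6 8 4
f 7 1 9
f 7 9 8
f 8 9 10
f 8 10 4
f 9 1 11
f 9 11 10
f 10 11 12
f 10 12 4
f 11 1 13
f 11 13 12
f 12 13 14
f 12 14 4
f 13 1 15
f 13 15 14
f 14 15 16
f 14 16 4
f 15 1 17
f 15 17 16
f 16 17 18
f 16 18 4
f 17 1 19
f 17 19 18
f 18 19 20
f 18 20 4
f 19 1 21
f 19 21 20
f 20 21 22
f 20 22 4
f 21 1 23
f 21 23 22
f 22 23 24
f 22 24 4
f 23 1 25
f 23 25 24
f 24 25 26
f 24 26 4
f 25 1 27
f 25 27 26
f 26 27 28
f 26 28 4
f 27 1 29
f 27 29 28
f 28 29 30
f 28 30 4
f 29 1 31
f 29 31 30
f 30 31 32
f 30 32 4
f 31 1 33
f 31 33 32
f 32 33 34
f 32 34 4
f 33 1 2
f 33 2 34
f 34 2 3
f 34 3 4
f 36 38 35
f 39 36 35
f 35 38 37
f 37 39 35
f 36 42 38
f 40 36 39
f 40 42 36
f 38 42 37
f 41 39 37
f 37 42 41
f 41 40 39
f 42 40 41
f 43 54 48
f 43 48 44
f 43 44 50
f 43 50 53
f 43 53 54
f 44 48 52
f 48 54 47
f 54 53 45
f 53 50 49
f 50 44 51
f 46 52 47
f 46 47 45
f 46 45 49
f 46 49 51
f 46 51 52
f 47 52 48
f 45 47 54
f 49 45 53
f 51 49 50
f 52 51 44
f 56 55 59
f 56 59 57
f 57 59 60
f 57 60 58
f 59 55 61
f 59 61 60
f 60 61 62
f 60 62 58
f 61 55 63
f 61 63 62
f 62 63 64
f 62 64 58
f 63 55 65
f 63 65 64
f 64 65 66
f 64 66 58
f 65 55 67
f 65 67 66
f 66 67 68
f 66 68 58
f 67 55 69
f 67 69 68
f 68 69 70
f 68 70 58
f 69 55 71
f 69 71 70
f 70 71 72
f 70 72 58
f 71 55 73
f 71 73 72
f 72 73 74
f 72 74 58
f 73 55 75
f 73 75 74
f 74 75 76
f 74 76 58
f 75 55 77
f 75 77 76
f 76 77 78
f 76 78 58
f 77 55 79
f 77 79 78
f 78 79 80
f 78 80 58
f 79 55 56
f 79 56 80
f 80 56 57
f 80 57 58
f 82 81 85
f 82 85 83
f 83 85 86
f 83 86 84
f 85 81 87
f 85 87 86
f 86 87 88
f 86 88 84
f 87 81 89
f 87 89 88
f 88 89 90
f 88 90 84
f 89 81 91
f 89 91 90
f 90 91 92
f 90 92 84
f 91 81 93
f 91 93 92
f 92 93 94
f 92 94 84
f 93 81 95
f 93 95 94
f 94 95 96
f 94 96 84
f 95 81 97
f 95 97 96
f 96 97 98
f 96 98 84
f 97 81 99
f 97 99 98
f 98 99 100
f 98 100 84
f 99 81 101
f 99 101 100
f 100 101 102
f 100 102 84
f 101 81 103
f 101 103 102
f 102 103 104
f 102 104 84
f 103 81 105
f 103 105 104
f 104 105 106
f 104 106 84
f 105 81 107
f 105 107 106
f 106 107 108
f 106 108 84
f 107 81 82
f 107 82 108
f 108 82 83
f 108 83 84



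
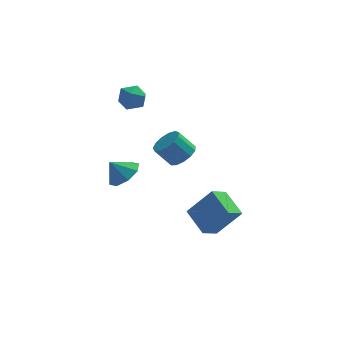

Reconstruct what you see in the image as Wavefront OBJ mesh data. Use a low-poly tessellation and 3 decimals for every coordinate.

v -1.831 -2.751 0.421
v -1.103 -2.479 1.002
v -2.549 -2.749 1.319
v -1.466 -1.9 0.711
v -2.043 -1.82 0.25
v -2.495 -2.285 -0.111
v -2.559 -3.023 -0.16
v -2.196 -3.602 0.131
v -1.619 -3.682 0.592
v -1.167 -3.217 0.952
v -1.528 3.249 2.937
v -1.165 2.696 3.506
v -1.735 2.184 2.034
v -1.372 1.631 2.603
v -2.148 1.991 2.778
v -2.02 2.649 3.336
v -0.88 2.231 2.204
v -0.752 2.889 2.762
v -0.765 2.067 3.054
v -1.549 1.918 3.408
v -1.351 2.962 2.132
v -2.135 2.813 2.486
v 1.044 -3.225 2.085
v 1.421 -3.875 2.439
v 0.612 -3.805 3.428
v 0.236 -3.155 3.075
v 1.643 -3.494 2.593
v 0.834 -3.424 3.583
v 1.675 -3.027 2.587
v 0.867 -2.957 3.576
v 1.507 -2.624 2.421
v 0.699 -2.553 3.411
v 1.192 -2.411 2.148
v 0.384 -2.341 3.138
v 0.83 -2.457 1.856
v 0.022 -2.386 2.846
v 0.536 -2.746 1.636
v -0.272 -2.676 2.626
v 0.404 -3.188 1.559
v -0.405 -3.118 2.549
v 0.474 -3.642 1.649
v -0.334 -3.571 2.639
v 0.726 -3.963 1.877
v -0.083 -3.893 2.867
v 1.079 -4.05 2.172
v 0.27 -3.98 3.161
v 2.039 -0.279 -4.244
v 1.299 -1 -3.674
v 3.318 -0.348 -2.67
v 2.579 -1.069 -2.1
v 2.821 -1.631 -4.94
v 2.082 -2.352 -4.37
v 4.101 -1.7 -3.366
v 3.361 -2.421 -2.796
f 2 1 4
f 2 4 3
f 4 1 5
f 4 5 3
f 5 1 6
f 5 6 3
f 6 1 7
f 6 7 3
f 7 1 8
f 7 8 3
f 8 1 9
f 8 9 3
f 9 1 10
f 9 10 3
f 10 1 2
f 10 2 3
f 11 22 16
f 11 16 12
f 11 12 18
f 11 18 21
f 11 21 22
f 12 16 20
f 16 22 15
f 22 21 13
f 21 18 17
f 18 12 19
f 14 20 15
f 14 15 13
f 14 13 17
f 14 17 19
f 14 19 20
f 15 20 16
f 13 15 22
f 17 13 21
f 19 17 18
f 20 19 12
f 24 23 27
f 24 27 25
f 25 27 28
f 25 28 26
f 27 23 29
f 27 29 28
f 28 29 30
f 28 30 26
f 29 23 31
f 29 31 30
f 30 31 32
f 30 32 26
f 31 23 33
f 31 33 32
f 32 33 34
f 32 34 26
f 33 23 35
f 33 35 34
f 34 35 36
f 34 36 26
f 35 23 37
f 35 37 36
f 36 37 38
f 36 38 26
f 37 23 39
f 37 39 38
f 38 39 40
f 38 40 26
f 39 23 41
f 39 41 40
f 40 41 42
f 40 42 26
f 41 23 43
f 41 43 42
f 42 43 44
f 42 44 26
f 43 23 45
f 43 45 44
f 44 45 46
f 44 46 26
f 45 23 24
f 45 24 46
f 46 24 25
f 46 25 26
f 48 50 47
f 51 48 47
f 47 50 49
f 49 51 47
f 48 54 50
f 52 48 51
f 52 54 48
f 50 54 49
f 53 51 49
f 49 54 53
f 53 52 51
f 54 52 53



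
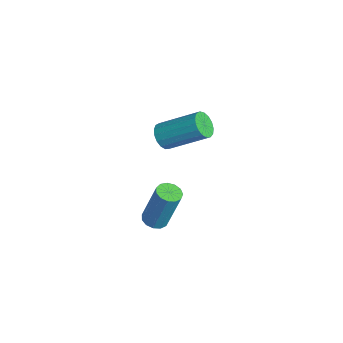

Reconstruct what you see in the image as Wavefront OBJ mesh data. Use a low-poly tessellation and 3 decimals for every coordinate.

v 1.006 -1.855 -1.577
v 1.408 -1.486 -1.742
v 1.736 -0.956 0.253
v 1.334 -1.325 0.417
v 1.131 -1.323 -1.739
v 1.459 -0.793 0.256
v 0.815 -1.329 -1.686
v 1.142 -0.799 0.309
v 0.559 -1.502 -1.598
v 0.886 -0.972 0.397
v 0.445 -1.788 -1.503
v 0.773 -1.257 0.492
v 0.51 -2.094 -1.432
v 0.837 -1.564 0.562
v 0.732 -2.325 -1.408
v 1.059 -1.795 0.587
v 1.041 -2.406 -1.437
v 1.368 -1.876 0.558
v 1.339 -2.313 -1.51
v 1.667 -1.783 0.485
v 1.532 -2.074 -1.605
v 1.859 -1.544 0.389
v 1.558 -1.766 -1.692
v 1.885 -1.236 0.303
v 0.54 -1.35 3.374
v 1.01 -1.744 3.558
v 1.809 -0.285 4.65
v 1.34 0.11 4.466
v 1.119 -1.614 3.303
v 1.918 -0.154 4.395
v 1.096 -1.422 3.065
v 1.895 0.037 4.157
v 0.945 -1.215 2.897
v 1.745 0.244 3.989
v 0.702 -1.038 2.839
v 1.502 0.421 3.931
v 0.422 -0.932 2.903
v 1.221 0.527 3.995
v 0.169 -0.923 3.076
v 0.968 0.537 4.167
v 0.001 -1.011 3.316
v 0.8 0.449 4.408
v -0.044 -1.176 3.57
v 0.756 0.283 4.662
v 0.046 -1.381 3.779
v 0.845 0.078 4.871
v 0.248 -1.58 3.895
v 1.048 -0.12 4.987
v 0.518 -1.725 3.892
v 1.317 -0.266 4.984
v 0.793 -1.784 3.77
v 1.592 -0.325 4.862
f 2 1 5
f 2 5 3
f 3 5 6
f 3 6 4
f 5 1 7
f 5 7 6
f 6 7 8
f 6 8 4
f 7 1 9
f 7 9 8
f 8 9 10
f 8 10 4
f 9 1 11
f 9 11 10
f 10 11 12
f 10 12 4
f 11 1 13
f 11 13 12
f 12 13 14
f 12 14 4
f 13 1 15
f 13 15 14
f 14 15 16
f 14 16 4
f 15 1 17
f 15 17 16
f 16 17 18
f 16 18 4
f 17 1 19
f 17 19 18
f 18 19 20
f 18 20 4
f 19 1 21
f 19 21 20
f 20 21 22
f 20 22 4
f 21 1 23
f 21 23 22
f 22 23 24
f 22 24 4
f 23 1 2
f 23 2 24
f 24 2 3
f 24 3 4
f 26 25 29
f 26 29 27
f 27 29 30
f 27 30 28
f 29 25 31
f 29 31 30
f 30 31 32
f 30 32 28
f 31 25 33
f 31 33 32
f 32 33 34
f 32 34 28
f 33 25 35
f 33 35 34
f 34 35 36
f 34 36 28
f 35 25 37
f 35 37 36
f 36 37 38
f 36 38 28
f 37 25 39
f 37 39 38
f 38 39 40
f 38 40 28
f 39 25 41
f 39 41 40
f 40 41 42
f 40 42 28
f 41 25 43
f 41 43 42
f 42 43 44
f 42 44 28
f 43 25 45
f 43 45 44
f 44 45 46
f 44 46 28
f 45 25 47
f 45 47 46
f 46 47 48
f 46 48 28
f 47 25 49
f 47 49 48
f 48 49 50
f 48 50 28
f 49 25 51
f 49 51 50
f 50 51 52
f 50 52 28
f 51 25 26
f 51 26 52
f 52 26 27
f 52 27 28



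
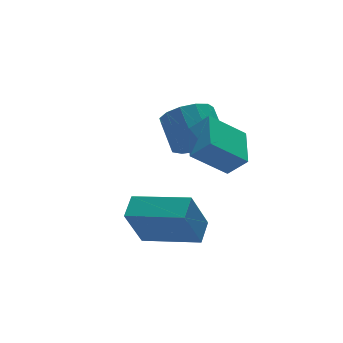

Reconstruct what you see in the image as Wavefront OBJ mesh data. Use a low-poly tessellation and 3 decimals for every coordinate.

v -0.995 -1.577 0.452
v -1.744 -1.749 2.124
v -2.409 0.029 -0.016
v -3.158 -0.143 1.656
v -0.362 -0.917 0.804
v -1.111 -1.089 2.476
v -1.776 0.689 0.336
v -2.525 0.517 2.008
v 1.063 2.279 2.446
v 1.788 2.586 1.798
v 1.983 3.788 2.586
v 1.257 3.481 3.234
v 1.293 2.797 1.598
v 1.488 3.999 2.386
v 0.724 2.844 1.667
v 0.919 4.046 2.455
v 0.263 2.712 1.984
v 0.458 3.914 2.771
v 0.056 2.442 2.447
v 0.25 3.644 3.235
v 0.168 2.12 2.91
v 0.363 3.322 3.697
v 0.564 1.849 3.226
v 0.759 3.051 4.013
v 1.119 1.714 3.294
v 1.314 2.916 4.081
v 1.656 1.759 3.093
v 1.85 2.961 3.881
v 2.004 1.969 2.687
v 2.199 3.171 3.474
v 2.053 2.277 2.204
v 2.248 3.479 2.992
v -0.555 0.01 3.698
v -0.042 -0.479 4.446
v 0.167 1.361 4.086
v 0.68 0.872 4.834
v 0.72 -0.352 2.586
v 1.233 -0.841 3.334
v 1.442 0.999 2.974
v 1.955 0.51 3.722
f 2 4 1
f 5 2 1
f 1 4 3
f 3 5 1
f 2 8 4
f 6 2 5
f 6 8 2
f 4 8 3
f 7 5 3
f 3 8 7
f 7 6 5
f 8 6 7
f 10 9 13
f 10 13 11
f 11 13 14
f 11 14 12
f 13 9 15
f 13 15 14
f 14 15 16
f 14 16 12
f 15 9 17
f 15 17 16
f 16 17 18
f 16 18 12
f 17 9 19
f 17 19 18
f 18 19 20
f 18 20 12
f 19 9 21
f 19 21 20
f 20 21 22
f 20 22 12
f 21 9 23
f 21 23 22
f 22 23 24
f 22 24 12
f 23 9 25
f 23 25 24
f 24 25 26
f 24 26 12
f 25 9 27
f 25 27 26
f 26 27 28
f 26 28 12
f 27 9 29
f 27 29 28
f 28 29 30
f 28 30 12
f 29 9 31
f 29 31 30
f 30 31 32
f 30 32 12
f 31 9 10
f 31 10 32
f 32 10 11
f 32 11 12
f 34 36 33
f 37 34 33
f 33 36 35
f 35 37 33
f 34 40 36
f 38 34 37
f 38 40 34
f 36 40 35
f 39 37 35
f 35 40 39
f 39 38 37
f 40 38 39



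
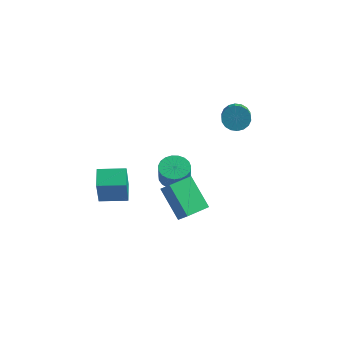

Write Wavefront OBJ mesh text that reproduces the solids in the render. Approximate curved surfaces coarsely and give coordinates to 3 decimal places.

v 0.893 3.832 3.123
v 1.627 3.762 2.765
v 2.021 2.397 3.838
v 1.287 2.468 4.197
v 1.692 3.995 3.038
v 2.086 2.63 4.111
v 1.599 4.196 3.327
v 1.993 2.831 4.4
v 1.366 4.325 3.577
v 1.76 2.961 4.65
v 1.04 4.357 3.737
v 1.433 2.992 4.81
v 0.684 4.284 3.775
v 1.077 2.92 4.848
v 0.37 4.122 3.684
v 0.763 2.758 4.757
v 0.159 3.903 3.482
v 0.553 2.538 4.555
v 0.094 3.67 3.209
v 0.488 2.305 4.282
v 0.187 3.469 2.92
v 0.581 2.104 3.993
v 0.42 3.339 2.67
v 0.814 1.975 3.743
v 0.747 3.308 2.51
v 1.14 1.943 3.583
v 1.103 3.38 2.472
v 1.496 2.016 3.545
v 1.417 3.542 2.563
v 1.81 2.178 3.636
v -4.311 -4.197 1.299
v -4.202 -4.765 3.224
v -4.672 -3.115 1.639
v -4.562 -3.683 3.564
v -2.818 -3.717 1.356
v -2.708 -4.285 3.281
v -3.178 -2.635 1.696
v -3.069 -3.203 3.621
v -2.063 1.915 -1.566
v -1.147 1.897 -1.638
v -1.06 1.606 -0.467
v -1.977 1.625 -0.394
v -1.211 2.262 -1.543
v -1.125 1.971 -0.372
v -1.424 2.567 -1.452
v -1.337 2.276 -0.28
v -1.747 2.759 -1.38
v -1.66 2.468 -0.209
v -2.124 2.805 -1.34
v -2.037 2.515 -0.169
v -2.491 2.698 -1.34
v -2.405 2.407 -0.168
v -2.785 2.455 -1.378
v -2.698 2.164 -0.207
v -2.953 2.119 -1.449
v -2.866 1.828 -0.278
v -2.968 1.748 -1.54
v -2.881 1.457 -0.369
v -2.826 1.405 -1.636
v -2.739 1.115 -0.464
v -2.552 1.151 -1.719
v -2.465 0.861 -0.548
v -2.194 1.029 -1.776
v -2.107 0.739 -0.604
v -1.814 1.06 -1.796
v -1.727 0.77 -0.625
v -1.476 1.239 -1.777
v -1.389 0.949 -0.606
v -1.24 1.535 -1.721
v -1.153 1.245 -0.55
v -0.002 -3.823 0.65
v 0.596 -4.108 1.426
v -1.312 -2.834 2.024
v -0.714 -3.119 2.799
v 0.794 -2.561 0.501
v 1.392 -2.846 1.276
v -0.516 -1.572 1.874
v 0.082 -1.857 2.65
f 2 1 5
f 2 5 3
f 3 5 6
f 3 6 4
f 5 1 7
f 5 7 6
f 6 7 8
f 6 8 4
f 7 1 9
f 7 9 8
f 8 9 10
f 8 10 4
f 9 1 11
f 9 11 10
f 10 11 12
f 10 12 4
f 11 1 13
f 11 13 12
f 12 13 14
f 12 14 4
f 13 1 15
f 13 15 14
f 14 15 16
f 14 16 4
f 15 1 17
f 15 17 16
f 16 17 18
f 16 18 4
f 17 1 19
f 17 19 18
f 18 19 20
f 18 20 4
f 19 1 21
f 19 21 20
f 20 21 22
f 20 22 4
f 21 1 23
f 21 23 22
f 22 23 24
f 22 24 4
f 23 1 25
f 23 25 24
f 24 25 26
f 24 26 4
f 25 1 27
f 25 27 26
f 26 27 28
f 26 28 4
f 27 1 29
f 27 29 28
f 28 29 30
f 28 30 4
f 29 1 2
f 29 2 30
f 30 2 3
f 30 3 4
f 32 34 31
f 35 32 31
f 31 34 33
f 33 35 31
f 32 38 34
f 36 32 35
f 36 38 32
f 34 38 33
f 37 35 33
f 33 38 37
f 37 36 35
f 38 36 37
f 40 39 43
f 40 43 41
f 41 43 44
f 41 44 42
f 43 39 45
f 43 45 44
f 44 45 46
f 44 46 42
f 45 39 47
f 45 47 46
f 46 47 48
f 46 48 42
f 47 39 49
f 47 49 48
f 48 49 50
f 48 50 42
f 49 39 51
f 49 51 50
f 50 51 52
f 50 52 42
f 51 39 53
f 51 53 52
f 52 53 54
f 52 54 42
f 53 39 55
f 53 55 54
f 54 55 56
f 54 56 42
f 55 39 57
f 55 57 56
f 56 57 58
f 56 58 42
f 57 39 59
f 57 59 58
f 58 59 60
f 58 60 42
f 59 39 61
f 59 61 60
f 60 61 62
f 60 62 42
f 61 39 63
f 61 63 62
f 62 63 64
f 62 64 42
f 63 39 65
f 63 65 64
f 64 65 66
f 64 66 42
f 65 39 67
f 65 67 66
f 66 67 68
f 66 68 42
f 67 39 69
f 67 69 68
f 68 69 70
f 68 70 42
f 69 39 40
f 69 40 70
f 70 40 41
f 70 41 42
f 72 74 71
f 75 72 71
f 71 74 73
f 73 75 71
f 72 78 74
f 76 72 75
f 76 78 72
f 74 78 73
f 77 75 73
f 73 78 77
f 77 76 75
f 78 76 77



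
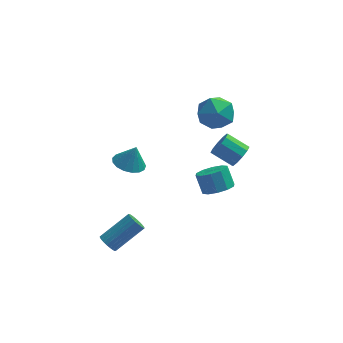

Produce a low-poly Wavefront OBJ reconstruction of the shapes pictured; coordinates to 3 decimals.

v 2.871 2.735 -1.691
v 3.231 2.516 -0.999
v 2.029 2.885 -0.257
v 1.669 3.105 -0.949
v 3.33 3.001 -1.079
v 2.128 3.37 -0.337
v 3.254 3.383 -1.392
v 2.052 3.752 -0.65
v 3.032 3.519 -1.82
v 1.83 3.888 -1.078
v 2.748 3.355 -2.198
v 1.546 3.724 -1.456
v 2.511 2.955 -2.383
v 1.309 3.324 -1.641
v 2.412 2.47 -2.303
v 1.21 2.839 -1.561
v 2.488 2.088 -1.99
v 1.286 2.457 -1.248
v 2.71 1.952 -1.562
v 1.508 2.321 -0.82
v 2.994 2.116 -1.184
v 1.792 2.485 -0.442
v -3.814 -3.916 -3.571
v -3.413 -3.96 -4.028
v -1.965 -3.048 -2.847
v -2.366 -3.004 -2.389
v -3.511 -3.748 -4.073
v -2.062 -2.836 -2.891
v -3.655 -3.561 -4.04
v -2.206 -2.649 -2.859
v -3.823 -3.428 -3.937
v -2.374 -2.516 -2.755
v -3.99 -3.37 -3.778
v -2.541 -2.457 -2.596
v -4.13 -3.394 -3.587
v -2.681 -2.482 -2.405
v -4.222 -3.498 -3.393
v -2.773 -2.586 -2.212
v -4.252 -3.666 -3.227
v -2.803 -2.754 -2.046
v -4.215 -3.872 -3.113
v -2.767 -2.96 -1.932
v -4.118 -4.084 -3.069
v -2.669 -3.172 -1.887
v -3.974 -4.271 -3.101
v -2.525 -3.359 -1.92
v -3.806 -4.404 -3.205
v -2.357 -3.492 -2.023
v -3.639 -4.463 -3.364
v -2.19 -3.55 -2.182
v -3.499 -4.438 -3.555
v -2.05 -3.526 -2.373
v -3.407 -4.334 -3.748
v -1.958 -3.422 -2.567
v -3.377 -4.166 -3.914
v -1.928 -3.254 -2.733
v -3.378 3.521 -3.376
v -2.487 3.167 -3.623
v -2.962 3.639 -2.044
v -2.442 3.635 -3.678
v -2.611 4.077 -3.664
v -2.956 4.392 -3.584
v -3.398 4.508 -3.457
v -3.835 4.397 -3.31
v -4.167 4.086 -3.179
v -4.319 3.645 -3.093
v -4.255 3.176 -3.072
v -3.99 2.786 -3.12
v -3.585 2.565 -3.227
v -3.133 2.562 -3.368
v -2.736 2.779 -3.511
v 1.844 -1.211 -1.029
v 2.356 -0.48 -1.209
v 1.947 0.061 -0.171
v 1.436 -0.669 0.009
v 1.852 -0.403 -1.447
v 1.444 0.139 -0.409
v 1.346 -0.634 -1.526
v 0.937 -0.092 -0.488
v 1.029 -1.085 -1.415
v 0.621 -0.544 -0.377
v 1.024 -1.585 -1.156
v 0.616 -1.044 -0.118
v 1.333 -1.941 -0.849
v 0.924 -1.4 0.189
v 1.836 -2.019 -0.611
v 1.428 -1.477 0.427
v 2.343 -1.788 -0.532
v 1.934 -1.246 0.506
v 2.659 -1.336 -0.643
v 2.251 -0.795 0.395
v 2.664 -0.836 -0.902
v 2.256 -0.295 0.136
v 0.635 2.426 1.362
v 1.324 3.43 1.434
v 1.636 1.63 2.866
v 2.325 2.634 2.938
v 1.147 2.679 3.251
v 0.529 3.171 2.322
v 2.431 1.889 1.978
v 1.813 2.381 1.049
v 2.434 3.098 1.815
v 1.641 3.586 2.602
v 1.319 1.474 1.698
v 0.526 1.962 2.485
f 2 1 5
f 2 5 3
f 3 5 6
f 3 6 4
f 5 1 7
f 5 7 6
f 6 7 8
f 6 8 4
f 7 1 9
f 7 9 8
f 8 9 10
f 8 10 4
f 9 1 11
f 9 11 10
f 10 11 12
f 10 12 4
f 11 1 13
f 11 13 12
f 12 13 14
f 12 14 4
f 13 1 15
f 13 15 14
f 14 15 16
f 14 16 4
f 15 1 17
f 15 17 16
f 16 17 18
f 16 18 4
f 17 1 19
f 17 19 18
f 18 19 20
f 18 20 4
f 19 1 21
f 19 21 20
f 20 21 22
f 20 22 4
f 21 1 2
f 21 2 22
f 22 2 3
f 22 3 4
f 24 23 27
f 24 27 25
f 25 27 28
f 25 28 26
f 27 23 29
f 27 29 28
f 28 29 30
f 28 30 26
f 29 23 31
f 29 31 30
f 30 31 32
f 30 32 26
f 31 23 33
f 31 33 32
f 32 33 34
f 32 34 26
f 33 23 35
f 33 35 34
f 34 35 36
f 34 36 26
f 35 23 37
f 35 37 36
f 36 37 38
f 36 38 26
f 37 23 39
f 37 39 38
f 38 39 40
f 38 40 26
f 39 23 41
f 39 41 40
f 40 41 42
f 40 42 26
f 41 23 43
f 41 43 42
f 42 43 44
f 42 44 26
f 43 23 45
f 43 45 44
f 44 45 46
f 44 46 26
f 45 23 47
f 45 47 46
f 46 47 48
f 46 48 26
f 47 23 49
f 47 49 48
f 48 49 50
f 48 50 26
f 49 23 51
f 49 51 50
f 50 51 52
f 50 52 26
f 51 23 53
f 51 53 52
f 52 53 54
f 52 54 26
f 53 23 55
f 53 55 54
f 54 55 56
f 54 56 26
f 55 23 24
f 55 24 56
f 56 24 25
f 56 25 26
f 58 57 60
f 58 60 59
f 60 57 61
f 60 61 59
f 61 57 62
f 61 62 59
f 62 57 63
f 62 63 59
f 63 57 64
f 63 64 59
f 64 57 65
f 64 65 59
f 65 57 66
f 65 66 59
f 66 57 67
f 66 67 59
f 67 57 68
f 67 68 59
f 68 57 69
f 68 69 59
f 69 57 70
f 69 70 59
f 70 57 71
f 70 71 59
f 71 57 58
f 71 58 59
f 73 72 76
f 73 76 74
f 74 76 77
f 74 77 75
f 76 72 78
f 76 78 77
f 77 78 79
f 77 79 75
f 78 72 80
f 78 80 79
f 79 80 81
f 79 81 75
f 80 72 82
f 80 82 81
f 81 82 83
f 81 83 75
f 82 72 84
f 82 84 83
f 83 84 85
f 83 85 75
f 84 72 86
f 84 86 85
f 85 86 87
f 85 87 75
f 86 72 88
f 86 88 87
f 87 88 89
f 87 89 75
f 88 72 90
f 88 90 89
f 89 90 91
f 89 91 75
f 90 72 92
f 90 92 91
f 91 92 93
f 91 93 75
f 92 72 73
f 92 73 93
f 93 73 74
f 93 74 75
f 94 105 99
f 94 99 95
f 94 95 101
f 94 101 104
f 94 104 105
f 95 99 103
f 99 105 98
f 105 104 96
f 104 101 100
f 101 95 102
f 97 103 98
f 97 98 96
f 97 96 100
f 97 100 102
f 97 102 103
f 98 103 99
f 96 98 105
f 100 96 104
f 102 100 101
f 103 102 95



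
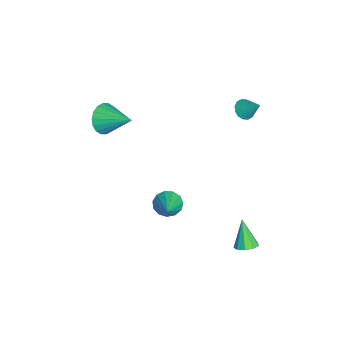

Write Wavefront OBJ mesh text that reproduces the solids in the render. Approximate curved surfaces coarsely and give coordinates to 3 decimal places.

v -1.503 -4.55 2.797
v -0.902 -4.433 1.944
v -0.497 -2.97 3.723
v -1.264 -4.151 1.856
v -1.673 -3.948 1.954
v -2.049 -3.864 2.219
v -2.316 -3.916 2.598
v -2.423 -4.094 3.017
v -2.347 -4.362 3.393
v -2.104 -4.667 3.65
v -1.743 -4.949 3.738
v -1.333 -5.152 3.64
v -0.958 -5.236 3.375
v -0.69 -5.184 2.995
v -0.584 -5.007 2.577
v -0.659 -4.739 2.201
v 2.292 -0.906 -1.243
v 2.775 -0.951 -1.965
v 3.888 -0.874 -0.177
v 2.705 -0.474 -1.875
v 2.504 -0.135 -1.585
v 2.236 -0.04 -1.186
v 1.985 -0.22 -0.805
v 1.832 -0.618 -0.563
v 1.825 -1.108 -0.538
v 1.966 -1.533 -0.736
v 2.21 -1.76 -1.095
v 2.481 -1.715 -1.502
v 2.691 -1.414 -1.826
v 3.877 3.52 -3.496
v 4.496 3.431 -3.138
v 2.943 3.26 -1.944
v 4.367 3.906 -3.136
v 4.009 4.201 -3.302
v 3.59 4.177 -3.559
v 3.305 3.845 -3.786
v 3.288 3.362 -3.878
v 3.547 2.952 -3.79
v 3.961 2.808 -3.565
v 4.335 2.997 -3.307
v -3.628 3.423 1.61
v -3.034 3.037 1.555
v -2.972 4.277 2.71
v -2.991 3.312 1.316
v -3.119 3.617 1.155
v -3.383 3.87 1.116
v -3.713 4.003 1.21
v -4.02 3.98 1.41
v -4.222 3.808 1.665
v -4.265 3.533 1.904
v -4.137 3.228 2.065
v -3.873 2.975 2.104
v -3.544 2.842 2.01
v -3.237 2.865 1.81
f 2 1 4
f 2 4 3
f 4 1 5
f 4 5 3
f 5 1 6
f 5 6 3
f 6 1 7
f 6 7 3
f 7 1 8
f 7 8 3
f 8 1 9
f 8 9 3
f 9 1 10
f 9 10 3
f 10 1 11
f 10 11 3
f 11 1 12
f 11 12 3
f 12 1 13
f 12 13 3
f 13 1 14
f 13 14 3
f 14 1 15
f 14 15 3
f 15 1 16
f 15 16 3
f 16 1 2
f 16 2 3
f 18 17 20
f 18 20 19
f 20 17 21
f 20 21 19
f 21 17 22
f 21 22 19
f 22 17 23
f 22 23 19
f 23 17 24
f 23 24 19
f 24 17 25
f 24 25 19
f 25 17 26
f 25 26 19
f 26 17 27
f 26 27 19
f 27 17 28
f 27 28 19
f 28 17 29
f 28 29 19
f 29 17 18
f 29 18 19
f 31 30 33
f 31 33 32
f 33 30 34
f 33 34 32
f 34 30 35
f 34 35 32
f 35 30 36
f 35 36 32
f 36 30 37
f 36 37 32
f 37 30 38
f 37 38 32
f 38 30 39
f 38 39 32
f 39 30 40
f 39 40 32
f 40 30 31
f 40 31 32
f 42 41 44
f 42 44 43
f 44 41 45
f 44 45 43
f 45 41 46
f 45 46 43
f 46 41 47
f 46 47 43
f 47 41 48
f 47 48 43
f 48 41 49
f 48 49 43
f 49 41 50
f 49 50 43
f 50 41 51
f 50 51 43
f 51 41 52
f 51 52 43
f 52 41 53
f 52 53 43
f 53 41 54
f 53 54 43
f 54 41 42
f 54 42 43



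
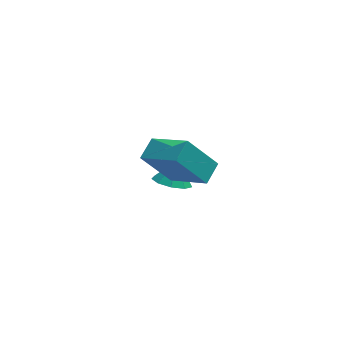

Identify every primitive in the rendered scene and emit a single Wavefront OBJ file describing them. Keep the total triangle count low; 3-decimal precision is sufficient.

v 0.902 -3.145 3.257
v 2.063 -4.285 4.199
v 1.369 -2.398 3.586
v 2.529 -3.538 4.528
v 1.971 -3.202 1.872
v 3.131 -4.342 2.814
v 2.437 -2.455 2.201
v 3.598 -3.595 3.143
v 2.226 -0.628 -1.08
v 2.565 -0.06 -1.511
v 2.514 -0.132 -0.2
v 2.048 0.066 -1.413
v 1.615 -0.133 -1.159
v 1.468 -0.564 -0.867
v 1.675 -1.024 -0.675
v 2.14 -1.3 -0.673
v 2.645 -1.261 -0.86
v 2.954 -0.926 -1.151
v 2.922 -0.451 -1.408
f 2 4 1
f 5 2 1
f 1 4 3
f 3 5 1
f 2 8 4
f 6 2 5
f 6 8 2
f 4 8 3
f 7 5 3
f 3 8 7
f 7 6 5
f 8 6 7
f 10 9 12
f 10 12 11
f 12 9 13
f 12 13 11
f 13 9 14
f 13 14 11
f 14 9 15
f 14 15 11
f 15 9 16
f 15 16 11
f 16 9 17
f 16 17 11
f 17 9 18
f 17 18 11
f 18 9 19
f 18 19 11
f 19 9 10
f 19 10 11



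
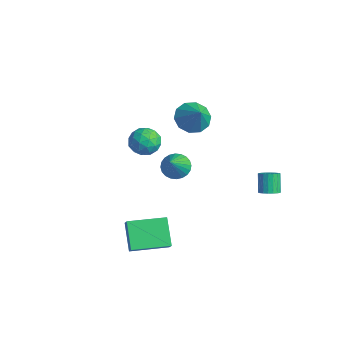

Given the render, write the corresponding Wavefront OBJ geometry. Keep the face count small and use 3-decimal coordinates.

v -0.344 -0.071 0.154
v 0.124 0.616 0.271
v 0.744 -1.069 1.646
v -0.12 0.668 0.483
v -0.398 0.607 0.646
v -0.668 0.444 0.733
v -0.889 0.201 0.733
v -1.027 -0.082 0.644
v -1.061 -0.364 0.48
v -0.986 -0.602 0.267
v -0.813 -0.758 0.036
v -0.569 -0.81 -0.176
v -0.291 -0.75 -0.339
v -0.021 -0.586 -0.426
v 0.2 -0.344 -0.425
v 0.338 -0.06 -0.337
v 0.372 0.222 -0.173
v 0.297 0.459 0.04
v -1.98 1.919 2.347
v -1.207 1.969 1.623
v -0.88 1.781 3.513
v -1.339 2.579 1.82
v -1.716 2.938 2.219
v -2.194 2.907 2.666
v -2.59 2.499 2.991
v -2.754 1.87 3.07
v -2.621 1.259 2.873
v -2.244 0.901 2.474
v -1.766 0.931 2.027
v -1.37 1.339 1.702
v -3.678 0.576 -0.599
v -3.016 -0.154 -0.675
v -4.304 -0.126 0.695
v -3.642 -0.856 0.619
v -3.349 0.052 0.876
v -2.962 0.486 0.077
v -4.358 -0.766 -0.057
v -3.971 -0.332 -0.856
v -3.436 -0.983 -0.34
v -2.813 -0.478 0.237
v -4.507 0.198 -0.217
v -3.884 0.703 0.36
v -3.292 0.273 -0.75
v -4.028 -0.553 0.77
v -3.856 -0.019 0.921
v -3.466 -0.448 0.877
v -3.26 0.649 -0.309
v -2.871 0.22 -0.353
v -3.067 0.341 0.558
v -4.449 -0.5 0.373
v -4.06 -0.929 0.329
v -3.854 0.168 -0.857
v -3.464 -0.261 -0.901
v -4.253 -0.621 -0.538
v -3.15 -0.644 -0.598
v -3.518 -1.057 0.162
v -3.939 -1.004 -0.235
v -3.711 -0.749 -0.705
v -2.783 -0.346 -0.259
v -3.151 -0.759 0.501
v -2.979 -0.226 0.652
v -2.752 0.03 0.182
v -3.03 -0.834 -0.062
v -4.169 0.479 -0.481
v -4.537 0.066 0.279
v -4.568 -0.31 -0.162
v -4.341 -0.054 -0.632
v -3.802 0.777 -0.142
v -4.17 0.364 0.618
v -3.609 0.469 0.725
v -3.381 0.724 0.255
v -4.29 0.554 0.082
v 0.962 -3.935 -2.032
v 1.573 -4.139 -1.361
v 1.655 -1.91 -2.046
v 2.266 -2.115 -1.375
v 2.194 -4.365 -3.285
v 2.805 -4.57 -2.614
v 2.887 -2.341 -3.299
v 3.498 -2.545 -2.628
v 3.382 3.518 -0.873
v 3.818 3.911 -0.748
v 3.214 4.255 0.279
v 2.778 3.862 0.153
v 3.649 4.056 -0.896
v 3.044 4.399 0.131
v 3.426 4.093 -1.04
v 2.822 4.436 -0.013
v 3.196 4.017 -1.15
v 2.591 4.36 -0.123
v 3.002 3.842 -1.206
v 2.397 4.185 -0.179
v 2.883 3.603 -1.196
v 2.279 3.946 -0.169
v 2.863 3.347 -1.122
v 2.259 3.69 -0.095
v 2.946 3.125 -0.999
v 2.342 3.469 0.028
v 3.116 2.981 -0.851
v 2.511 3.324 0.176
v 3.338 2.944 -0.707
v 2.734 3.287 0.32
v 3.569 3.02 -0.597
v 2.964 3.363 0.43
v 3.763 3.195 -0.541
v 3.158 3.538 0.486
v 3.881 3.434 -0.551
v 3.277 3.777 0.476
v 3.901 3.69 -0.625
v 3.297 4.033 0.402
f 2 1 4
f 2 4 3
f 4 1 5
f 4 5 3
f 5 1 6
f 5 6 3
f 6 1 7
f 6 7 3
f 7 1 8
f 7 8 3
f 8 1 9
f 8 9 3
f 9 1 10
f 9 10 3
f 10 1 11
f 10 11 3
f 11 1 12
f 11 12 3
f 12 1 13
f 12 13 3
f 13 1 14
f 13 14 3
f 14 1 15
f 14 15 3
f 15 1 16
f 15 16 3
f 16 1 17
f 16 17 3
f 17 1 18
f 17 18 3
f 18 1 2
f 18 2 3
f 20 19 22
f 20 22 21
f 22 19 23
f 22 23 21
f 23 19 24
f 23 24 21
f 24 19 25
f 24 25 21
f 25 19 26
f 25 26 21
f 26 19 27
f 26 27 21
f 27 19 28
f 27 28 21
f 28 19 29
f 28 29 21
f 29 19 30
f 29 30 21
f 30 19 20
f 30 20 21
f 31 68 47
f 68 42 71
f 47 71 36
f 68 71 47
f 31 47 43
f 47 36 48
f 43 48 32
f 47 48 43
f 31 43 52
f 43 32 53
f 52 53 38
f 43 53 52
f 31 52 64
f 52 38 67
f 64 67 41
f 52 67 64
f 31 64 68
f 64 41 72
f 68 72 42
f 64 72 68
f 32 48 59
f 48 36 62
f 59 62 40
f 48 62 59
f 36 71 49
f 71 42 70
f 49 70 35
f 71 70 49
f 42 72 69
f 72 41 65
f 69 65 33
f 72 65 69
f 41 67 66
f 67 38 54
f 66 54 37
f 67 54 66
f 38 53 58
f 53 32 55
f 58 55 39
f 53 55 58
f 34 60 46
f 60 40 61
f 46 61 35
f 60 61 46
f 34 46 44
f 46 35 45
f 44 45 33
f 46 45 44
f 34 44 51
f 44 33 50
f 51 50 37
f 44 50 51
f 34 51 56
f 51 37 57
f 56 57 39
f 51 57 56
f 34 56 60
f 56 39 63
f 60 63 40
f 56 63 60
f 35 61 49
f 61 40 62
f 49 62 36
f 61 62 49
f 33 45 69
f 45 35 70
f 69 70 42
f 45 70 69
f 37 50 66
f 50 33 65
f 66 65 41
f 50 65 66
f 39 57 58
f 57 37 54
f 58 54 38
f 57 54 58
f 40 63 59
f 63 39 55
f 59 55 32
f 63 55 59
f 74 76 73
f 77 74 73
f 73 76 75
f 75 77 73
f 74 80 76
f 78 74 77
f 78 80 74
f 76 80 75
f 79 77 75
f 75 80 79
f 79 78 77
f 80 78 79
f 82 81 85
f 82 85 83
f 83 85 86
f 83 86 84
f 85 81 87
f 85 87 86
f 86 87 88
f 86 88 84
f 87 81 89
f 87 89 88
f 88 89 90
f 88 90 84
f 89 81 91
f 89 91 90
f 90 91 92
f 90 92 84
f 91 81 93
f 91 93 92
f 92 93 94
f 92 94 84
f 93 81 95
f 93 95 94
f 94 95 96
f 94 96 84
f 95 81 97
f 95 97 96
f 96 97 98
f 96 98 84
f 97 81 99
f 97 99 98
f 98 99 100
f 98 100 84
f 99 81 101
f 99 101 100
f 100 101 102
f 100 102 84
f 101 81 103
f 101 103 102
f 102 103 104
f 102 104 84
f 103 81 105
f 103 105 104
f 104 105 106
f 104 106 84
f 105 81 107
f 105 107 106
f 106 107 108
f 106 108 84
f 107 81 109
f 107 109 108
f 108 109 110
f 108 110 84
f 109 81 82
f 109 82 110
f 110 82 83
f 110 83 84

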